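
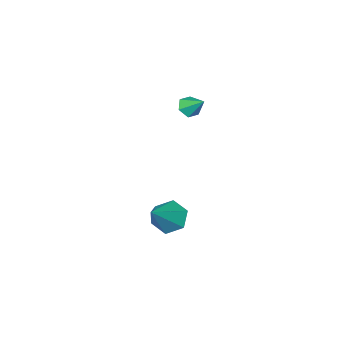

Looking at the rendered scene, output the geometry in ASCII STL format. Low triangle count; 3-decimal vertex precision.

solid 
facet normal 0.035 -0.767 -0.641
outer loop
vertex -1.641 -1.259 3.29
vertex -1.879 -0.912 2.862
vertex -1.283 -0.94 2.928
endloop
endfacet
facet normal 0.720 -0.021 0.694
outer loop
vertex -1.641 -1.259 3.29
vertex -1.283 -0.94 2.928
vertex -1.921 -0.008 3.618
endloop
endfacet
facet normal 0.035 -0.766 -0.642
outer loop
vertex -1.283 -0.94 2.928
vertex -1.879 -0.912 2.862
vertex -1.521 -0.593 2.501
endloop
endfacet
facet normal 0.825 0.565 -0.001
outer loop
vertex -1.283 -0.94 2.928
vertex -1.521 -0.593 2.501
vertex -1.921 -0.008 3.618
endloop
endfacet
facet normal 0.037 -0.767 -0.641
outer loop
vertex -1.521 -0.593 2.501
vertex -1.879 -0.912 2.862
vertex -2.117 -0.566 2.434
endloop
endfacet
facet normal 0.090 0.895 -0.437
outer loop
vertex -1.521 -0.593 2.501
vertex -2.117 -0.566 2.434
vertex -1.921 -0.008 3.618
endloop
endfacet
facet normal 0.037 -0.767 -0.641
outer loop
vertex -2.117 -0.566 2.434
vertex -1.879 -0.912 2.862
vertex -2.474 -0.885 2.795
endloop
endfacet
facet normal -0.749 0.638 -0.177
outer loop
vertex -2.117 -0.566 2.434
vertex -2.474 -0.885 2.795
vertex -1.921 -0.008 3.618
endloop
endfacet
facet normal 0.037 -0.767 -0.641
outer loop
vertex -2.474 -0.885 2.795
vertex -1.879 -0.912 2.862
vertex -2.236 -1.231 3.223
endloop
endfacet
facet normal -0.854 0.053 0.518
outer loop
vertex -2.474 -0.885 2.795
vertex -2.236 -1.231 3.223
vertex -1.921 -0.008 3.618
endloop
endfacet
facet normal 0.036 -0.766 -0.641
outer loop
vertex -2.236 -1.231 3.223
vertex -1.879 -0.912 2.862
vertex -1.641 -1.259 3.29
endloop
endfacet
facet normal -0.120 -0.277 0.953
outer loop
vertex -2.236 -1.231 3.223
vertex -1.641 -1.259 3.29
vertex -1.921 -0.008 3.618
endloop
endfacet
facet normal -0.733 -0.205 -0.649
outer loop
vertex 0.679 -0.615 -3.464
vertex 0.12 -0.038 -3.015
vertex 0.644 0.273 -3.705
endloop
endfacet
facet normal 0.901 -0.080 -0.426
outer loop
vertex 0.679 -0.615 -3.464
vertex 0.644 0.273 -3.705
vertex 1.6 0.378 -1.705
endloop
endfacet
facet normal -0.732 -0.206 -0.649
outer loop
vertex 0.644 0.273 -3.705
vertex 0.12 -0.038 -3.015
vertex 0.085 0.849 -3.257
endloop
endfacet
facet normal 0.554 0.775 -0.305
outer loop
vertex 0.644 0.273 -3.705
vertex 0.085 0.849 -3.257
vertex 1.6 0.378 -1.705
endloop
endfacet
facet normal -0.733 -0.206 -0.649
outer loop
vertex 0.085 0.849 -3.257
vertex 0.12 -0.038 -3.015
vertex -0.439 0.539 -2.567
endloop
endfacet
facet normal -0.078 0.930 0.359
outer loop
vertex 0.085 0.849 -3.257
vertex -0.439 0.539 -2.567
vertex 1.6 0.378 -1.705
endloop
endfacet
facet normal -0.732 -0.205 -0.649
outer loop
vertex -0.439 0.539 -2.567
vertex 0.12 -0.038 -3.015
vertex -0.404 -0.348 -2.326
endloop
endfacet
facet normal -0.363 0.231 0.903
outer loop
vertex -0.439 0.539 -2.567
vertex -0.404 -0.348 -2.326
vertex 1.6 0.378 -1.705
endloop
endfacet
facet normal -0.732 -0.205 -0.649
outer loop
vertex -0.404 -0.348 -2.326
vertex 0.12 -0.038 -3.015
vertex 0.155 -0.925 -2.774
endloop
endfacet
facet normal -0.017 -0.623 0.782
outer loop
vertex -0.404 -0.348 -2.326
vertex 0.155 -0.925 -2.774
vertex 1.6 0.378 -1.705
endloop
endfacet
facet normal -0.733 -0.205 -0.649
outer loop
vertex 0.155 -0.925 -2.774
vertex 0.12 -0.038 -3.015
vertex 0.679 -0.615 -3.464
endloop
endfacet
facet normal 0.616 -0.779 0.117
outer loop
vertex 0.155 -0.925 -2.774
vertex 0.679 -0.615 -3.464
vertex 1.6 0.378 -1.705
endloop
endfacet

endsolid


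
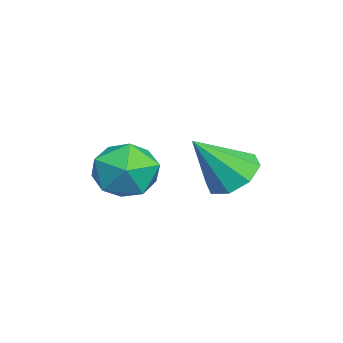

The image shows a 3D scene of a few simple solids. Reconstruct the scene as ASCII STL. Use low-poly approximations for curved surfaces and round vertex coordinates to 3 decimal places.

solid 
facet normal -0.851 0.483 -0.206
outer loop
vertex 1.478 -0.559 -0.558
vertex 0.868 -1.566 -0.398
vertex 1.06 -0.836 0.52
endloop
endfacet
facet normal -0.376 0.922 0.091
outer loop
vertex 1.478 -0.559 -0.558
vertex 1.06 -0.836 0.52
vertex 2.151 -0.38 0.405
endloop
endfacet
facet normal 0.209 0.925 -0.318
outer loop
vertex 1.478 -0.559 -0.558
vertex 2.151 -0.38 0.405
vertex 2.634 -0.829 -0.584
endloop
endfacet
facet normal 0.094 0.485 -0.869
outer loop
vertex 1.478 -0.559 -0.558
vertex 2.634 -0.829 -0.584
vertex 1.841 -1.562 -1.079
endloop
endfacet
facet normal -0.561 0.213 -0.800
outer loop
vertex 1.478 -0.559 -0.558
vertex 1.841 -1.562 -1.079
vertex 0.868 -1.566 -0.398
endloop
endfacet
facet normal -0.197 0.655 0.730
outer loop
vertex 2.151 -0.38 0.405
vertex 1.06 -0.836 0.52
vertex 1.959 -1.278 1.159
endloop
endfacet
facet normal -0.967 -0.057 0.248
outer loop
vertex 1.06 -0.836 0.52
vertex 0.868 -1.566 -0.398
vertex 1.166 -2.011 0.664
endloop
endfacet
facet normal -0.498 -0.493 -0.714
outer loop
vertex 0.868 -1.566 -0.398
vertex 1.841 -1.562 -1.079
vertex 1.649 -2.46 -0.325
endloop
endfacet
facet normal 0.562 -0.050 -0.826
outer loop
vertex 1.841 -1.562 -1.079
vertex 2.634 -0.829 -0.584
vertex 2.74 -2.004 -0.44
endloop
endfacet
facet normal 0.749 0.660 0.066
outer loop
vertex 2.634 -0.829 -0.584
vertex 2.151 -0.38 0.405
vertex 2.932 -1.274 0.478
endloop
endfacet
facet normal -0.094 -0.485 0.869
outer loop
vertex 2.322 -2.281 0.638
vertex 1.959 -1.278 1.159
vertex 1.166 -2.011 0.664
endloop
endfacet
facet normal -0.209 -0.925 0.318
outer loop
vertex 2.322 -2.281 0.638
vertex 1.166 -2.011 0.664
vertex 1.649 -2.46 -0.325
endloop
endfacet
facet normal 0.376 -0.922 -0.091
outer loop
vertex 2.322 -2.281 0.638
vertex 1.649 -2.46 -0.325
vertex 2.74 -2.004 -0.44
endloop
endfacet
facet normal 0.851 -0.483 0.206
outer loop
vertex 2.322 -2.281 0.638
vertex 2.74 -2.004 -0.44
vertex 2.932 -1.274 0.478
endloop
endfacet
facet normal 0.561 -0.213 0.800
outer loop
vertex 2.322 -2.281 0.638
vertex 2.932 -1.274 0.478
vertex 1.959 -1.278 1.159
endloop
endfacet
facet normal -0.562 0.050 0.826
outer loop
vertex 1.166 -2.011 0.664
vertex 1.959 -1.278 1.159
vertex 1.06 -0.836 0.52
endloop
endfacet
facet normal -0.749 -0.660 -0.066
outer loop
vertex 1.649 -2.46 -0.325
vertex 1.166 -2.011 0.664
vertex 0.868 -1.566 -0.398
endloop
endfacet
facet normal 0.197 -0.655 -0.730
outer loop
vertex 2.74 -2.004 -0.44
vertex 1.649 -2.46 -0.325
vertex 1.841 -1.562 -1.079
endloop
endfacet
facet normal 0.967 0.057 -0.248
outer loop
vertex 2.932 -1.274 0.478
vertex 2.74 -2.004 -0.44
vertex 2.634 -0.829 -0.584
endloop
endfacet
facet normal 0.498 0.493 0.714
outer loop
vertex 1.959 -1.278 1.159
vertex 2.932 -1.274 0.478
vertex 2.151 -0.38 0.405
endloop
endfacet
facet normal -0.297 0.569 -0.767
outer loop
vertex 1.558 2.216 -0.442
vertex 0.711 1.671 -0.518
vertex 0.983 2.5 -0.009
endloop
endfacet
facet normal 0.669 0.439 0.600
outer loop
vertex 1.558 2.216 -0.442
vertex 0.983 2.5 -0.009
vertex 1.329 0.489 1.078
endloop
endfacet
facet normal -0.298 0.569 -0.767
outer loop
vertex 0.983 2.5 -0.009
vertex 0.711 1.671 -0.518
vertex 0.249 2.298 0.126
endloop
endfacet
facet normal 0.029 0.479 0.877
outer loop
vertex 0.983 2.5 -0.009
vertex 0.249 2.298 0.126
vertex 1.329 0.489 1.078
endloop
endfacet
facet normal -0.298 0.568 -0.767
outer loop
vertex 0.249 2.298 0.126
vertex 0.711 1.671 -0.518
vertex -0.214 1.729 -0.116
endloop
endfacet
facet normal -0.556 0.102 0.825
outer loop
vertex 0.249 2.298 0.126
vertex -0.214 1.729 -0.116
vertex 1.329 0.489 1.078
endloop
endfacet
facet normal -0.297 0.569 -0.767
outer loop
vertex -0.214 1.729 -0.116
vertex 0.711 1.671 -0.518
vertex -0.136 1.126 -0.594
endloop
endfacet
facet normal -0.745 -0.471 0.473
outer loop
vertex -0.214 1.729 -0.116
vertex -0.136 1.126 -0.594
vertex 1.329 0.489 1.078
endloop
endfacet
facet normal -0.297 0.568 -0.768
outer loop
vertex -0.136 1.126 -0.594
vertex 0.711 1.671 -0.518
vertex 0.438 0.842 -1.026
endloop
endfacet
facet normal -0.426 -0.904 0.029
outer loop
vertex -0.136 1.126 -0.594
vertex 0.438 0.842 -1.026
vertex 1.329 0.489 1.078
endloop
endfacet
facet normal -0.297 0.568 -0.767
outer loop
vertex 0.438 0.842 -1.026
vertex 0.711 1.671 -0.518
vertex 1.172 1.044 -1.161
endloop
endfacet
facet normal 0.214 -0.945 -0.249
outer loop
vertex 0.438 0.842 -1.026
vertex 1.172 1.044 -1.161
vertex 1.329 0.489 1.078
endloop
endfacet
facet normal -0.297 0.568 -0.767
outer loop
vertex 1.172 1.044 -1.161
vertex 0.711 1.671 -0.518
vertex 1.636 1.613 -0.919
endloop
endfacet
facet normal 0.799 -0.568 -0.197
outer loop
vertex 1.172 1.044 -1.161
vertex 1.636 1.613 -0.919
vertex 1.329 0.489 1.078
endloop
endfacet
facet normal -0.297 0.568 -0.767
outer loop
vertex 1.636 1.613 -0.919
vertex 0.711 1.671 -0.518
vertex 1.558 2.216 -0.442
endloop
endfacet
facet normal 0.988 0.005 0.155
outer loop
vertex 1.636 1.613 -0.919
vertex 1.558 2.216 -0.442
vertex 1.329 0.489 1.078
endloop
endfacet

endsolid


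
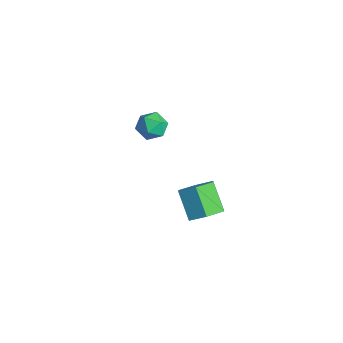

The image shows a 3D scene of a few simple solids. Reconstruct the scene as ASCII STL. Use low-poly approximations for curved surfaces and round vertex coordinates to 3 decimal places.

solid 
facet normal 0.718 -0.070 -0.692
outer loop
vertex 3.549 -2.419 -1.069
vertex 3.066 -2.939 -1.518
vertex 3.023 -2.11 -1.646
endloop
endfacet
facet normal 0.303 0.927 0.221
outer loop
vertex 3.549 -2.419 -1.069
vertex 3.023 -2.11 -1.646
vertex 2.537 -2.321 -0.093
endloop
endfacet
facet normal 0.303 0.927 0.221
outer loop
vertex 2.537 -2.321 -0.093
vertex 3.023 -2.11 -1.646
vertex 2.01 -2.012 -0.669
endloop
endfacet
facet normal -0.718 0.068 0.693
outer loop
vertex 2.537 -2.321 -0.093
vertex 2.01 -2.012 -0.669
vertex 2.054 -2.841 -0.542
endloop
endfacet
facet normal 0.718 -0.070 -0.693
outer loop
vertex 3.023 -2.11 -1.646
vertex 3.066 -2.939 -1.518
vertex 2.539 -2.63 -2.095
endloop
endfacet
facet normal -0.391 0.782 -0.484
outer loop
vertex 3.023 -2.11 -1.646
vertex 2.539 -2.63 -2.095
vertex 2.01 -2.012 -0.669
endloop
endfacet
facet normal -0.392 0.782 -0.484
outer loop
vertex 2.01 -2.012 -0.669
vertex 2.539 -2.63 -2.095
vertex 1.527 -2.532 -1.118
endloop
endfacet
facet normal -0.718 0.068 0.693
outer loop
vertex 2.01 -2.012 -0.669
vertex 1.527 -2.532 -1.118
vertex 2.054 -2.841 -0.542
endloop
endfacet
facet normal 0.718 -0.069 -0.693
outer loop
vertex 2.539 -2.63 -2.095
vertex 3.066 -2.939 -1.518
vertex 2.583 -3.459 -1.967
endloop
endfacet
facet normal -0.694 -0.146 -0.705
outer loop
vertex 2.539 -2.63 -2.095
vertex 2.583 -3.459 -1.967
vertex 1.527 -2.532 -1.118
endloop
endfacet
facet normal -0.694 -0.145 -0.705
outer loop
vertex 1.527 -2.532 -1.118
vertex 2.583 -3.459 -1.967
vertex 1.571 -3.361 -0.991
endloop
endfacet
facet normal -0.718 0.068 0.693
outer loop
vertex 1.527 -2.532 -1.118
vertex 1.571 -3.361 -0.991
vertex 2.054 -2.841 -0.542
endloop
endfacet
facet normal 0.718 -0.068 -0.693
outer loop
vertex 2.583 -3.459 -1.967
vertex 3.066 -2.939 -1.518
vertex 3.11 -3.768 -1.391
endloop
endfacet
facet normal -0.303 -0.927 -0.221
outer loop
vertex 2.583 -3.459 -1.967
vertex 3.11 -3.768 -1.391
vertex 1.571 -3.361 -0.991
endloop
endfacet
facet normal -0.303 -0.927 -0.221
outer loop
vertex 1.571 -3.361 -0.991
vertex 3.11 -3.768 -1.391
vertex 2.097 -3.67 -0.414
endloop
endfacet
facet normal -0.718 0.070 0.692
outer loop
vertex 1.571 -3.361 -0.991
vertex 2.097 -3.67 -0.414
vertex 2.054 -2.841 -0.542
endloop
endfacet
facet normal 0.718 -0.068 -0.693
outer loop
vertex 3.11 -3.768 -1.391
vertex 3.066 -2.939 -1.518
vertex 3.593 -3.248 -0.942
endloop
endfacet
facet normal 0.392 -0.782 0.485
outer loop
vertex 3.11 -3.768 -1.391
vertex 3.593 -3.248 -0.942
vertex 2.097 -3.67 -0.414
endloop
endfacet
facet normal 0.392 -0.782 0.484
outer loop
vertex 2.097 -3.67 -0.414
vertex 3.593 -3.248 -0.942
vertex 2.581 -3.15 0.035
endloop
endfacet
facet normal -0.718 0.070 0.693
outer loop
vertex 2.097 -3.67 -0.414
vertex 2.581 -3.15 0.035
vertex 2.054 -2.841 -0.542
endloop
endfacet
facet normal 0.718 -0.068 -0.693
outer loop
vertex 3.593 -3.248 -0.942
vertex 3.066 -2.939 -1.518
vertex 3.549 -2.419 -1.069
endloop
endfacet
facet normal 0.694 0.145 0.705
outer loop
vertex 3.593 -3.248 -0.942
vertex 3.549 -2.419 -1.069
vertex 2.581 -3.15 0.035
endloop
endfacet
facet normal 0.694 0.146 0.705
outer loop
vertex 2.581 -3.15 0.035
vertex 3.549 -2.419 -1.069
vertex 2.537 -2.321 -0.093
endloop
endfacet
facet normal -0.718 0.069 0.693
outer loop
vertex 2.581 -3.15 0.035
vertex 2.537 -2.321 -0.093
vertex 2.054 -2.841 -0.542
endloop
endfacet
facet normal -0.612 -0.035 0.790
outer loop
vertex -2.853 -1.851 -0.295
vertex -3.233 -2.423 -0.614
vertex -2.642 -2.565 -0.163
endloop
endfacet
facet normal 0.040 0.193 0.980
outer loop
vertex -2.853 -1.851 -0.295
vertex -2.642 -2.565 -0.163
vertex -2.119 -2.033 -0.289
endloop
endfacet
facet normal 0.188 0.778 0.600
outer loop
vertex -2.853 -1.851 -0.295
vertex -2.119 -2.033 -0.289
vertex -2.387 -1.561 -0.817
endloop
endfacet
facet normal -0.370 0.912 0.176
outer loop
vertex -2.853 -1.851 -0.295
vertex -2.387 -1.561 -0.817
vertex -3.076 -1.802 -1.017
endloop
endfacet
facet normal -0.864 0.409 0.294
outer loop
vertex -2.853 -1.851 -0.295
vertex -3.076 -1.802 -1.017
vertex -3.233 -2.423 -0.614
endloop
endfacet
facet normal 0.510 -0.312 0.802
outer loop
vertex -2.119 -2.033 -0.289
vertex -2.642 -2.565 -0.163
vertex -2.044 -2.718 -0.603
endloop
endfacet
facet normal -0.541 -0.680 0.495
outer loop
vertex -2.642 -2.565 -0.163
vertex -3.233 -2.423 -0.614
vertex -2.733 -2.959 -0.803
endloop
endfacet
facet normal -0.950 0.038 -0.311
outer loop
vertex -3.233 -2.423 -0.614
vertex -3.076 -1.802 -1.017
vertex -3.001 -2.487 -1.331
endloop
endfacet
facet normal -0.152 0.851 -0.502
outer loop
vertex -3.076 -1.802 -1.017
vertex -2.387 -1.561 -0.817
vertex -2.478 -1.955 -1.457
endloop
endfacet
facet normal 0.750 0.634 0.186
outer loop
vertex -2.387 -1.561 -0.817
vertex -2.119 -2.033 -0.289
vertex -1.887 -2.097 -1.006
endloop
endfacet
facet normal 0.370 -0.912 -0.176
outer loop
vertex -2.267 -2.669 -1.325
vertex -2.044 -2.718 -0.603
vertex -2.733 -2.959 -0.803
endloop
endfacet
facet normal -0.188 -0.778 -0.600
outer loop
vertex -2.267 -2.669 -1.325
vertex -2.733 -2.959 -0.803
vertex -3.001 -2.487 -1.331
endloop
endfacet
facet normal -0.040 -0.193 -0.980
outer loop
vertex -2.267 -2.669 -1.325
vertex -3.001 -2.487 -1.331
vertex -2.478 -1.955 -1.457
endloop
endfacet
facet normal 0.612 0.035 -0.790
outer loop
vertex -2.267 -2.669 -1.325
vertex -2.478 -1.955 -1.457
vertex -1.887 -2.097 -1.006
endloop
endfacet
facet normal 0.864 -0.409 -0.294
outer loop
vertex -2.267 -2.669 -1.325
vertex -1.887 -2.097 -1.006
vertex -2.044 -2.718 -0.603
endloop
endfacet
facet normal 0.152 -0.851 0.502
outer loop
vertex -2.733 -2.959 -0.803
vertex -2.044 -2.718 -0.603
vertex -2.642 -2.565 -0.163
endloop
endfacet
facet normal -0.750 -0.634 -0.186
outer loop
vertex -3.001 -2.487 -1.331
vertex -2.733 -2.959 -0.803
vertex -3.233 -2.423 -0.614
endloop
endfacet
facet normal -0.510 0.312 -0.802
outer loop
vertex -2.478 -1.955 -1.457
vertex -3.001 -2.487 -1.331
vertex -3.076 -1.802 -1.017
endloop
endfacet
facet normal 0.541 0.680 -0.495
outer loop
vertex -1.887 -2.097 -1.006
vertex -2.478 -1.955 -1.457
vertex -2.387 -1.561 -0.817
endloop
endfacet
facet normal 0.950 -0.038 0.311
outer loop
vertex -2.044 -2.718 -0.603
vertex -1.887 -2.097 -1.006
vertex -2.119 -2.033 -0.289
endloop
endfacet

endsolid


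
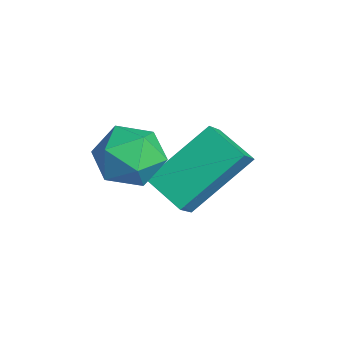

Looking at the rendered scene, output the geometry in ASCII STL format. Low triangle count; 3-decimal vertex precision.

solid 
facet normal 0.039 -0.260 0.965
outer loop
vertex -1.86 2.111 4.19
vertex -2.619 1.687 4.106
vertex -1.867 1.268 3.963
endloop
endfacet
facet normal 0.694 -0.193 0.694
outer loop
vertex -1.86 2.111 4.19
vertex -1.867 1.268 3.963
vertex -1.319 1.822 3.569
endloop
endfacet
facet normal 0.761 0.474 0.443
outer loop
vertex -1.86 2.111 4.19
vertex -1.319 1.822 3.569
vertex -1.733 2.583 3.467
endloop
endfacet
facet normal 0.147 0.816 0.559
outer loop
vertex -1.86 2.111 4.19
vertex -1.733 2.583 3.467
vertex -2.536 2.5 3.799
endloop
endfacet
facet normal -0.301 0.364 0.882
outer loop
vertex -1.86 2.111 4.19
vertex -2.536 2.5 3.799
vertex -2.619 1.687 4.106
endloop
endfacet
facet normal 0.753 -0.643 0.143
outer loop
vertex -1.319 1.822 3.569
vertex -1.867 1.268 3.963
vertex -1.744 1.22 3.101
endloop
endfacet
facet normal -0.309 -0.752 0.582
outer loop
vertex -1.867 1.268 3.963
vertex -2.619 1.687 4.106
vertex -2.547 1.137 3.433
endloop
endfacet
facet normal -0.857 0.257 0.448
outer loop
vertex -2.619 1.687 4.106
vertex -2.536 2.5 3.799
vertex -2.961 1.898 3.331
endloop
endfacet
facet normal -0.133 0.988 -0.074
outer loop
vertex -2.536 2.5 3.799
vertex -1.733 2.583 3.467
vertex -2.413 2.452 2.937
endloop
endfacet
facet normal 0.862 0.434 -0.262
outer loop
vertex -1.733 2.583 3.467
vertex -1.319 1.822 3.569
vertex -1.661 2.033 2.794
endloop
endfacet
facet normal -0.147 -0.816 -0.559
outer loop
vertex -2.42 1.609 2.71
vertex -1.744 1.22 3.101
vertex -2.547 1.137 3.433
endloop
endfacet
facet normal -0.761 -0.474 -0.443
outer loop
vertex -2.42 1.609 2.71
vertex -2.547 1.137 3.433
vertex -2.961 1.898 3.331
endloop
endfacet
facet normal -0.694 0.193 -0.694
outer loop
vertex -2.42 1.609 2.71
vertex -2.961 1.898 3.331
vertex -2.413 2.452 2.937
endloop
endfacet
facet normal -0.039 0.260 -0.965
outer loop
vertex -2.42 1.609 2.71
vertex -2.413 2.452 2.937
vertex -1.661 2.033 2.794
endloop
endfacet
facet normal 0.301 -0.364 -0.882
outer loop
vertex -2.42 1.609 2.71
vertex -1.661 2.033 2.794
vertex -1.744 1.22 3.101
endloop
endfacet
facet normal 0.133 -0.988 0.074
outer loop
vertex -2.547 1.137 3.433
vertex -1.744 1.22 3.101
vertex -1.867 1.268 3.963
endloop
endfacet
facet normal -0.862 -0.434 0.262
outer loop
vertex -2.961 1.898 3.331
vertex -2.547 1.137 3.433
vertex -2.619 1.687 4.106
endloop
endfacet
facet normal -0.753 0.643 -0.143
outer loop
vertex -2.413 2.452 2.937
vertex -2.961 1.898 3.331
vertex -2.536 2.5 3.799
endloop
endfacet
facet normal 0.309 0.752 -0.582
outer loop
vertex -1.661 2.033 2.794
vertex -2.413 2.452 2.937
vertex -1.733 2.583 3.467
endloop
endfacet
facet normal 0.857 -0.257 -0.448
outer loop
vertex -1.744 1.22 3.101
vertex -1.661 2.033 2.794
vertex -1.319 1.822 3.569
endloop
endfacet
facet normal -0.811 -0.451 0.373
outer loop
vertex -2.605 2.335 2.232
vertex -2.847 3.828 3.51
vertex -3.069 2.722 1.692
endloop
endfacet
facet normal 0.122 -0.754 -0.645
outer loop
vertex -2.153 3.232 1.27
vertex -2.605 2.335 2.232
vertex -3.069 2.722 1.692
endloop
endfacet
facet normal -0.810 -0.451 0.374
outer loop
vertex -3.069 2.722 1.692
vertex -2.847 3.828 3.51
vertex -3.311 4.215 2.971
endloop
endfacet
facet normal -0.573 0.478 -0.666
outer loop
vertex -3.311 4.215 2.971
vertex -2.153 3.232 1.27
vertex -3.069 2.722 1.692
endloop
endfacet
facet normal 0.573 -0.477 0.666
outer loop
vertex -2.605 2.335 2.232
vertex -1.931 4.338 3.088
vertex -2.847 3.828 3.51
endloop
endfacet
facet normal 0.121 -0.754 -0.646
outer loop
vertex -1.689 2.845 1.809
vertex -2.605 2.335 2.232
vertex -2.153 3.232 1.27
endloop
endfacet
facet normal 0.573 -0.477 0.666
outer loop
vertex -1.689 2.845 1.809
vertex -1.931 4.338 3.088
vertex -2.605 2.335 2.232
endloop
endfacet
facet normal -0.122 0.754 0.646
outer loop
vertex -2.847 3.828 3.51
vertex -1.931 4.338 3.088
vertex -3.311 4.215 2.971
endloop
endfacet
facet normal -0.573 0.477 -0.666
outer loop
vertex -2.395 4.725 2.548
vertex -2.153 3.232 1.27
vertex -3.311 4.215 2.971
endloop
endfacet
facet normal -0.122 0.754 0.645
outer loop
vertex -3.311 4.215 2.971
vertex -1.931 4.338 3.088
vertex -2.395 4.725 2.548
endloop
endfacet
facet normal 0.810 0.451 -0.374
outer loop
vertex -2.395 4.725 2.548
vertex -1.689 2.845 1.809
vertex -2.153 3.232 1.27
endloop
endfacet
facet normal 0.811 0.451 -0.373
outer loop
vertex -1.931 4.338 3.088
vertex -1.689 2.845 1.809
vertex -2.395 4.725 2.548
endloop
endfacet

endsolid


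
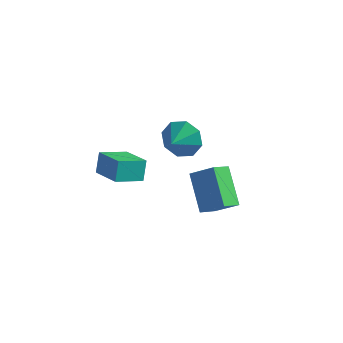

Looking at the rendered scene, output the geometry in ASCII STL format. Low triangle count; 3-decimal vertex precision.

solid 
facet normal -0.834 0.427 -0.349
outer loop
vertex -4.139 -3.062 -2.912
vertex -3.326 -1.902 -3.435
vertex -4.0 -3.615 -3.923
endloop
endfacet
facet normal -0.539 -0.768 0.346
outer loop
vertex -2.474 -4.398 -3.285
vertex -4.139 -3.062 -2.912
vertex -4.0 -3.615 -3.923
endloop
endfacet
facet normal -0.834 0.428 -0.349
outer loop
vertex -4.0 -3.615 -3.923
vertex -3.326 -1.902 -3.435
vertex -3.187 -2.455 -4.445
endloop
endfacet
facet normal 0.120 -0.476 -0.871
outer loop
vertex -3.187 -2.455 -4.445
vertex -2.474 -4.398 -3.285
vertex -4.0 -3.615 -3.923
endloop
endfacet
facet normal -0.120 0.477 0.871
outer loop
vertex -4.139 -3.062 -2.912
vertex -1.8 -2.685 -2.797
vertex -3.326 -1.902 -3.435
endloop
endfacet
facet normal -0.539 -0.768 0.346
outer loop
vertex -2.613 -3.845 -2.275
vertex -4.139 -3.062 -2.912
vertex -2.474 -4.398 -3.285
endloop
endfacet
facet normal -0.120 0.476 0.871
outer loop
vertex -2.613 -3.845 -2.275
vertex -1.8 -2.685 -2.797
vertex -4.139 -3.062 -2.912
endloop
endfacet
facet normal 0.539 0.768 -0.346
outer loop
vertex -3.326 -1.902 -3.435
vertex -1.8 -2.685 -2.797
vertex -3.187 -2.455 -4.445
endloop
endfacet
facet normal 0.119 -0.476 -0.871
outer loop
vertex -1.661 -3.238 -3.808
vertex -2.474 -4.398 -3.285
vertex -3.187 -2.455 -4.445
endloop
endfacet
facet normal 0.539 0.768 -0.346
outer loop
vertex -3.187 -2.455 -4.445
vertex -1.8 -2.685 -2.797
vertex -1.661 -3.238 -3.808
endloop
endfacet
facet normal 0.834 -0.427 0.349
outer loop
vertex -1.661 -3.238 -3.808
vertex -2.613 -3.845 -2.275
vertex -2.474 -4.398 -3.285
endloop
endfacet
facet normal 0.834 -0.428 0.349
outer loop
vertex -1.8 -2.685 -2.797
vertex -2.613 -3.845 -2.275
vertex -1.661 -3.238 -3.808
endloop
endfacet
facet normal -0.795 -0.117 -0.596
outer loop
vertex 1.019 -3.675 -1.687
vertex 1.303 -2.748 -2.247
vertex 2.188 -4.838 -3.018
endloop
endfacet
facet normal -0.253 -0.828 0.501
outer loop
vertex 3.317 -4.672 -2.173
vertex 1.019 -3.675 -1.687
vertex 2.188 -4.838 -3.018
endloop
endfacet
facet normal -0.795 -0.117 -0.595
outer loop
vertex 2.188 -4.838 -3.018
vertex 1.303 -2.748 -2.247
vertex 2.472 -3.911 -3.579
endloop
endfacet
facet normal 0.551 -0.549 -0.628
outer loop
vertex 2.472 -3.911 -3.579
vertex 3.317 -4.672 -2.173
vertex 2.188 -4.838 -3.018
endloop
endfacet
facet normal -0.551 0.549 0.629
outer loop
vertex 1.019 -3.675 -1.687
vertex 2.432 -2.582 -1.402
vertex 1.303 -2.748 -2.247
endloop
endfacet
facet normal -0.253 -0.828 0.500
outer loop
vertex 2.148 -3.509 -0.841
vertex 1.019 -3.675 -1.687
vertex 3.317 -4.672 -2.173
endloop
endfacet
facet normal -0.551 0.549 0.628
outer loop
vertex 2.148 -3.509 -0.841
vertex 2.432 -2.582 -1.402
vertex 1.019 -3.675 -1.687
endloop
endfacet
facet normal 0.253 0.828 -0.501
outer loop
vertex 1.303 -2.748 -2.247
vertex 2.432 -2.582 -1.402
vertex 2.472 -3.911 -3.579
endloop
endfacet
facet normal 0.552 -0.549 -0.628
outer loop
vertex 3.601 -3.745 -2.733
vertex 3.317 -4.672 -2.173
vertex 2.472 -3.911 -3.579
endloop
endfacet
facet normal 0.253 0.828 -0.501
outer loop
vertex 2.472 -3.911 -3.579
vertex 2.432 -2.582 -1.402
vertex 3.601 -3.745 -2.733
endloop
endfacet
facet normal 0.795 0.116 0.596
outer loop
vertex 3.601 -3.745 -2.733
vertex 2.148 -3.509 -0.841
vertex 3.317 -4.672 -2.173
endloop
endfacet
facet normal 0.795 0.117 0.596
outer loop
vertex 2.432 -2.582 -1.402
vertex 2.148 -3.509 -0.841
vertex 3.601 -3.745 -2.733
endloop
endfacet
facet normal -0.021 0.920 -0.392
outer loop
vertex -0.19 -0.485 -1.606
vertex -0.962 -0.796 -2.294
vertex -0.949 -0.372 -1.301
endloop
endfacet
facet normal 0.310 -0.328 0.892
outer loop
vertex -0.19 -0.485 -1.606
vertex -0.949 -0.372 -1.301
vertex -0.938 -1.844 -1.846
endloop
endfacet
facet normal -0.021 0.920 -0.392
outer loop
vertex -0.949 -0.372 -1.301
vertex -0.962 -0.796 -2.294
vertex -1.716 -0.507 -1.577
endloop
endfacet
facet normal -0.266 -0.336 0.903
outer loop
vertex -0.949 -0.372 -1.301
vertex -1.716 -0.507 -1.577
vertex -0.938 -1.844 -1.846
endloop
endfacet
facet normal -0.021 0.919 -0.393
outer loop
vertex -1.716 -0.507 -1.577
vertex -0.962 -0.796 -2.294
vertex -2.042 -0.812 -2.273
endloop
endfacet
facet normal -0.677 -0.502 0.537
outer loop
vertex -1.716 -0.507 -1.577
vertex -2.042 -0.812 -2.273
vertex -0.938 -1.844 -1.846
endloop
endfacet
facet normal -0.021 0.920 -0.392
outer loop
vertex -2.042 -0.812 -2.273
vertex -0.962 -0.796 -2.294
vertex -1.735 -1.107 -2.981
endloop
endfacet
facet normal -0.684 -0.729 0.007
outer loop
vertex -2.042 -0.812 -2.273
vertex -1.735 -1.107 -2.981
vertex -0.938 -1.844 -1.846
endloop
endfacet
facet normal -0.021 0.920 -0.392
outer loop
vertex -1.735 -1.107 -2.981
vertex -0.962 -0.796 -2.294
vertex -0.975 -1.22 -3.287
endloop
endfacet
facet normal -0.282 -0.883 -0.375
outer loop
vertex -1.735 -1.107 -2.981
vertex -0.975 -1.22 -3.287
vertex -0.938 -1.844 -1.846
endloop
endfacet
facet normal -0.022 0.920 -0.392
outer loop
vertex -0.975 -1.22 -3.287
vertex -0.962 -0.796 -2.294
vertex -0.208 -1.084 -3.011
endloop
endfacet
facet normal 0.294 -0.874 -0.386
outer loop
vertex -0.975 -1.22 -3.287
vertex -0.208 -1.084 -3.011
vertex -0.938 -1.844 -1.846
endloop
endfacet
facet normal -0.021 0.920 -0.392
outer loop
vertex -0.208 -1.084 -3.011
vertex -0.962 -0.796 -2.294
vertex 0.118 -0.78 -2.315
endloop
endfacet
facet normal 0.705 -0.709 -0.021
outer loop
vertex -0.208 -1.084 -3.011
vertex 0.118 -0.78 -2.315
vertex -0.938 -1.844 -1.846
endloop
endfacet
facet normal -0.021 0.920 -0.392
outer loop
vertex 0.118 -0.78 -2.315
vertex -0.962 -0.796 -2.294
vertex -0.19 -0.485 -1.606
endloop
endfacet
facet normal 0.712 -0.482 0.510
outer loop
vertex 0.118 -0.78 -2.315
vertex -0.19 -0.485 -1.606
vertex -0.938 -1.844 -1.846
endloop
endfacet

endsolid


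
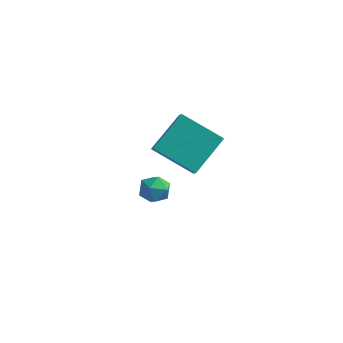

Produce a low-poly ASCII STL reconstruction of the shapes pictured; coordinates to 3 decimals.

solid 
facet normal -0.393 0.615 -0.684
outer loop
vertex -0.791 1.975 3.226
vertex -0.266 3.528 4.32
vertex 0.996 2.049 2.265
endloop
endfacet
facet normal -0.266 -0.788 -0.556
outer loop
vertex 1.326 1.532 2.84
vertex -0.791 1.975 3.226
vertex 0.996 2.049 2.265
endloop
endfacet
facet normal -0.393 0.615 -0.684
outer loop
vertex 0.996 2.049 2.265
vertex -0.266 3.528 4.32
vertex 1.521 3.601 3.359
endloop
endfacet
facet normal 0.880 0.036 -0.473
outer loop
vertex 1.521 3.601 3.359
vertex 1.326 1.532 2.84
vertex 0.996 2.049 2.265
endloop
endfacet
facet normal -0.880 -0.036 0.473
outer loop
vertex -0.791 1.975 3.226
vertex 0.064 3.011 4.895
vertex -0.266 3.528 4.32
endloop
endfacet
facet normal -0.266 -0.788 -0.555
outer loop
vertex -0.461 1.459 3.801
vertex -0.791 1.975 3.226
vertex 1.326 1.532 2.84
endloop
endfacet
facet normal -0.880 -0.036 0.473
outer loop
vertex -0.461 1.459 3.801
vertex 0.064 3.011 4.895
vertex -0.791 1.975 3.226
endloop
endfacet
facet normal 0.266 0.788 0.555
outer loop
vertex -0.266 3.528 4.32
vertex 0.064 3.011 4.895
vertex 1.521 3.601 3.359
endloop
endfacet
facet normal 0.880 0.036 -0.473
outer loop
vertex 1.851 3.085 3.934
vertex 1.326 1.532 2.84
vertex 1.521 3.601 3.359
endloop
endfacet
facet normal 0.266 0.788 0.555
outer loop
vertex 1.521 3.601 3.359
vertex 0.064 3.011 4.895
vertex 1.851 3.085 3.934
endloop
endfacet
facet normal 0.393 -0.615 0.684
outer loop
vertex 1.851 3.085 3.934
vertex -0.461 1.459 3.801
vertex 1.326 1.532 2.84
endloop
endfacet
facet normal 0.393 -0.615 0.684
outer loop
vertex 0.064 3.011 4.895
vertex -0.461 1.459 3.801
vertex 1.851 3.085 3.934
endloop
endfacet
facet normal 0.065 0.988 -0.143
outer loop
vertex -1.513 4.306 -1.672
vertex -1.814 4.425 -0.987
vertex -1.063 4.364 -1.066
endloop
endfacet
facet normal 0.582 0.646 -0.494
outer loop
vertex -1.513 4.306 -1.672
vertex -1.063 4.364 -1.066
vertex -0.924 3.837 -1.591
endloop
endfacet
facet normal 0.276 0.183 -0.944
outer loop
vertex -1.513 4.306 -1.672
vertex -0.924 3.837 -1.591
vertex -1.589 3.571 -1.837
endloop
endfacet
facet normal -0.431 0.240 -0.870
outer loop
vertex -1.513 4.306 -1.672
vertex -1.589 3.571 -1.837
vertex -2.139 3.935 -1.464
endloop
endfacet
facet normal -0.562 0.738 -0.375
outer loop
vertex -1.513 4.306 -1.672
vertex -2.139 3.935 -1.464
vertex -1.814 4.425 -0.987
endloop
endfacet
facet normal 0.962 0.272 -0.019
outer loop
vertex -0.924 3.837 -1.591
vertex -1.063 4.364 -1.066
vertex -0.861 3.665 -0.856
endloop
endfacet
facet normal 0.125 0.826 0.549
outer loop
vertex -1.063 4.364 -1.066
vertex -1.814 4.425 -0.987
vertex -1.411 4.029 -0.483
endloop
endfacet
facet normal -0.890 0.420 0.175
outer loop
vertex -1.814 4.425 -0.987
vertex -2.139 3.935 -1.464
vertex -2.076 3.763 -0.729
endloop
endfacet
facet normal -0.679 -0.384 -0.626
outer loop
vertex -2.139 3.935 -1.464
vertex -1.589 3.571 -1.837
vertex -1.937 3.236 -1.254
endloop
endfacet
facet normal 0.466 -0.475 -0.746
outer loop
vertex -1.589 3.571 -1.837
vertex -0.924 3.837 -1.591
vertex -1.186 3.175 -1.333
endloop
endfacet
facet normal 0.431 -0.240 0.870
outer loop
vertex -1.487 3.294 -0.648
vertex -0.861 3.665 -0.856
vertex -1.411 4.029 -0.483
endloop
endfacet
facet normal -0.276 -0.183 0.944
outer loop
vertex -1.487 3.294 -0.648
vertex -1.411 4.029 -0.483
vertex -2.076 3.763 -0.729
endloop
endfacet
facet normal -0.582 -0.646 0.494
outer loop
vertex -1.487 3.294 -0.648
vertex -2.076 3.763 -0.729
vertex -1.937 3.236 -1.254
endloop
endfacet
facet normal -0.065 -0.988 0.143
outer loop
vertex -1.487 3.294 -0.648
vertex -1.937 3.236 -1.254
vertex -1.186 3.175 -1.333
endloop
endfacet
facet normal 0.562 -0.738 0.375
outer loop
vertex -1.487 3.294 -0.648
vertex -1.186 3.175 -1.333
vertex -0.861 3.665 -0.856
endloop
endfacet
facet normal 0.679 0.384 0.626
outer loop
vertex -1.411 4.029 -0.483
vertex -0.861 3.665 -0.856
vertex -1.063 4.364 -1.066
endloop
endfacet
facet normal -0.466 0.475 0.746
outer loop
vertex -2.076 3.763 -0.729
vertex -1.411 4.029 -0.483
vertex -1.814 4.425 -0.987
endloop
endfacet
facet normal -0.962 -0.272 0.019
outer loop
vertex -1.937 3.236 -1.254
vertex -2.076 3.763 -0.729
vertex -2.139 3.935 -1.464
endloop
endfacet
facet normal -0.125 -0.826 -0.549
outer loop
vertex -1.186 3.175 -1.333
vertex -1.937 3.236 -1.254
vertex -1.589 3.571 -1.837
endloop
endfacet
facet normal 0.890 -0.420 -0.175
outer loop
vertex -0.861 3.665 -0.856
vertex -1.186 3.175 -1.333
vertex -0.924 3.837 -1.591
endloop
endfacet

endsolid


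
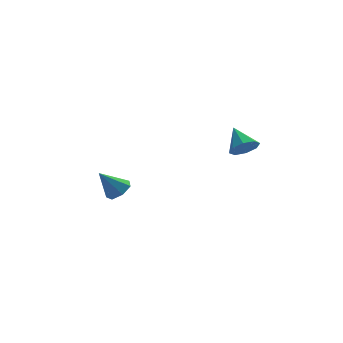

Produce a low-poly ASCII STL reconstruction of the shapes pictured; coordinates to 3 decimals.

solid 
facet normal 0.581 -0.169 -0.796
outer loop
vertex -0.653 0.853 -1.744
vertex -1.025 1.221 -2.094
vertex -0.518 1.383 -1.758
endloop
endfacet
facet normal 0.477 -0.098 0.874
outer loop
vertex -0.653 0.853 -1.744
vertex -0.518 1.383 -1.758
vertex -1.775 1.439 -1.066
endloop
endfacet
facet normal 0.581 -0.167 -0.796
outer loop
vertex -0.518 1.383 -1.758
vertex -1.025 1.221 -2.094
vertex -0.765 1.791 -2.024
endloop
endfacet
facet normal 0.386 0.656 0.648
outer loop
vertex -0.518 1.383 -1.758
vertex -0.765 1.791 -2.024
vertex -1.775 1.439 -1.066
endloop
endfacet
facet normal 0.582 -0.168 -0.795
outer loop
vertex -0.765 1.791 -2.024
vertex -1.025 1.221 -2.094
vertex -1.208 1.77 -2.344
endloop
endfacet
facet normal -0.172 0.969 0.175
outer loop
vertex -0.765 1.791 -2.024
vertex -1.208 1.77 -2.344
vertex -1.775 1.439 -1.066
endloop
endfacet
facet normal 0.579 -0.170 -0.797
outer loop
vertex -1.208 1.77 -2.344
vertex -1.025 1.221 -2.094
vertex -1.514 1.336 -2.474
endloop
endfacet
facet normal -0.775 0.603 -0.188
outer loop
vertex -1.208 1.77 -2.344
vertex -1.514 1.336 -2.474
vertex -1.775 1.439 -1.066
endloop
endfacet
facet normal 0.580 -0.168 -0.797
outer loop
vertex -1.514 1.336 -2.474
vertex -1.025 1.221 -2.094
vertex -1.452 0.815 -2.319
endloop
endfacet
facet normal -0.972 -0.166 -0.168
outer loop
vertex -1.514 1.336 -2.474
vertex -1.452 0.815 -2.319
vertex -1.775 1.439 -1.066
endloop
endfacet
facet normal 0.581 -0.170 -0.796
outer loop
vertex -1.452 0.815 -2.319
vertex -1.025 1.221 -2.094
vertex -1.068 0.601 -1.993
endloop
endfacet
facet normal -0.611 -0.760 0.221
outer loop
vertex -1.452 0.815 -2.319
vertex -1.068 0.601 -1.993
vertex -1.775 1.439 -1.066
endloop
endfacet
facet normal 0.581 -0.170 -0.796
outer loop
vertex -1.068 0.601 -1.993
vertex -1.025 1.221 -2.094
vertex -0.653 0.853 -1.744
endloop
endfacet
facet normal 0.032 -0.729 0.684
outer loop
vertex -1.068 0.601 -1.993
vertex -0.653 0.853 -1.744
vertex -1.775 1.439 -1.066
endloop
endfacet
facet normal 0.055 -0.834 -0.549
outer loop
vertex 2.233 -4.031 2.24
vertex 2.021 -4.361 2.72
vertex 1.76 -4.064 2.243
endloop
endfacet
facet normal -0.064 0.865 -0.497
outer loop
vertex 2.233 -4.031 2.24
vertex 1.76 -4.064 2.243
vertex 1.959 -3.419 3.34
endloop
endfacet
facet normal 0.055 -0.834 -0.549
outer loop
vertex 1.76 -4.064 2.243
vertex 2.021 -4.361 2.72
vertex 1.439 -4.271 2.525
endloop
endfacet
facet normal -0.680 0.679 -0.276
outer loop
vertex 1.76 -4.064 2.243
vertex 1.439 -4.271 2.525
vertex 1.959 -3.419 3.34
endloop
endfacet
facet normal 0.055 -0.834 -0.549
outer loop
vertex 1.439 -4.271 2.525
vertex 2.021 -4.361 2.72
vertex 1.46 -4.531 2.922
endloop
endfacet
facet normal -0.914 0.315 0.254
outer loop
vertex 1.439 -4.271 2.525
vertex 1.46 -4.531 2.922
vertex 1.959 -3.419 3.34
endloop
endfacet
facet normal 0.055 -0.834 -0.549
outer loop
vertex 1.46 -4.531 2.922
vertex 2.021 -4.361 2.72
vertex 1.809 -4.691 3.2
endloop
endfacet
facet normal -0.626 -0.012 0.779
outer loop
vertex 1.46 -4.531 2.922
vertex 1.809 -4.691 3.2
vertex 1.959 -3.419 3.34
endloop
endfacet
facet normal 0.055 -0.834 -0.549
outer loop
vertex 1.809 -4.691 3.2
vertex 2.021 -4.361 2.72
vertex 2.283 -4.658 3.197
endloop
endfacet
facet normal 0.014 -0.111 0.994
outer loop
vertex 1.809 -4.691 3.2
vertex 2.283 -4.658 3.197
vertex 1.959 -3.419 3.34
endloop
endfacet
facet normal 0.055 -0.834 -0.549
outer loop
vertex 2.283 -4.658 3.197
vertex 2.021 -4.361 2.72
vertex 2.603 -4.451 2.915
endloop
endfacet
facet normal 0.631 0.076 0.772
outer loop
vertex 2.283 -4.658 3.197
vertex 2.603 -4.451 2.915
vertex 1.959 -3.419 3.34
endloop
endfacet
facet normal 0.055 -0.834 -0.549
outer loop
vertex 2.603 -4.451 2.915
vertex 2.021 -4.361 2.72
vertex 2.582 -4.191 2.518
endloop
endfacet
facet normal 0.865 0.440 0.242
outer loop
vertex 2.603 -4.451 2.915
vertex 2.582 -4.191 2.518
vertex 1.959 -3.419 3.34
endloop
endfacet
facet normal 0.055 -0.834 -0.549
outer loop
vertex 2.582 -4.191 2.518
vertex 2.021 -4.361 2.72
vertex 2.233 -4.031 2.24
endloop
endfacet
facet normal 0.577 0.766 -0.283
outer loop
vertex 2.582 -4.191 2.518
vertex 2.233 -4.031 2.24
vertex 1.959 -3.419 3.34
endloop
endfacet

endsolid


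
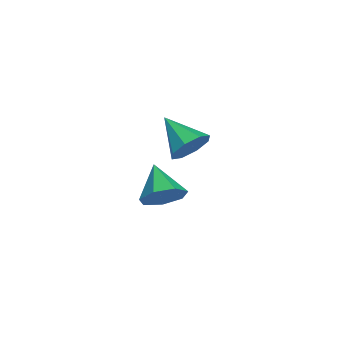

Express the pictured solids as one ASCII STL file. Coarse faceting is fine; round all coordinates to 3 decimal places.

solid 
facet normal 0.661 0.583 -0.472
outer loop
vertex -1.186 -0.849 -0.953
vertex -1.754 -0.658 -1.512
vertex -1.519 -0.342 -0.793
endloop
endfacet
facet normal 0.200 -0.173 0.964
outer loop
vertex -1.186 -0.849 -0.953
vertex -1.519 -0.342 -0.793
vertex -2.826 -1.602 -0.748
endloop
endfacet
facet normal 0.661 0.583 -0.472
outer loop
vertex -1.519 -0.342 -0.793
vertex -1.754 -0.658 -1.512
vertex -1.99 -0.02 -1.054
endloop
endfacet
facet normal -0.280 0.323 0.904
outer loop
vertex -1.519 -0.342 -0.793
vertex -1.99 -0.02 -1.054
vertex -2.826 -1.602 -0.748
endloop
endfacet
facet normal 0.661 0.583 -0.472
outer loop
vertex -1.99 -0.02 -1.054
vertex -1.754 -0.658 -1.512
vertex -2.323 -0.071 -1.584
endloop
endfacet
facet normal -0.761 0.485 0.431
outer loop
vertex -1.99 -0.02 -1.054
vertex -2.323 -0.071 -1.584
vertex -2.826 -1.602 -0.748
endloop
endfacet
facet normal 0.662 0.584 -0.471
outer loop
vertex -2.323 -0.071 -1.584
vertex -1.754 -0.658 -1.512
vertex -2.322 -0.466 -2.072
endloop
endfacet
facet normal -0.960 0.218 -0.178
outer loop
vertex -2.323 -0.071 -1.584
vertex -2.322 -0.466 -2.072
vertex -2.826 -1.602 -0.748
endloop
endfacet
facet normal 0.662 0.582 -0.472
outer loop
vertex -2.322 -0.466 -2.072
vertex -1.754 -0.658 -1.512
vertex -1.989 -0.974 -2.232
endloop
endfacet
facet normal -0.760 -0.321 -0.565
outer loop
vertex -2.322 -0.466 -2.072
vertex -1.989 -0.974 -2.232
vertex -2.826 -1.602 -0.748
endloop
endfacet
facet normal 0.661 0.583 -0.472
outer loop
vertex -1.989 -0.974 -2.232
vertex -1.754 -0.658 -1.512
vertex -1.518 -1.296 -1.97
endloop
endfacet
facet normal -0.279 -0.818 -0.503
outer loop
vertex -1.989 -0.974 -2.232
vertex -1.518 -1.296 -1.97
vertex -2.826 -1.602 -0.748
endloop
endfacet
facet normal 0.661 0.583 -0.472
outer loop
vertex -1.518 -1.296 -1.97
vertex -1.754 -0.658 -1.512
vertex -1.186 -1.244 -1.44
endloop
endfacet
facet normal 0.201 -0.979 -0.030
outer loop
vertex -1.518 -1.296 -1.97
vertex -1.186 -1.244 -1.44
vertex -2.826 -1.602 -0.748
endloop
endfacet
facet normal 0.661 0.583 -0.473
outer loop
vertex -1.186 -1.244 -1.44
vertex -1.754 -0.658 -1.512
vertex -1.186 -0.849 -0.953
endloop
endfacet
facet normal 0.399 -0.712 0.578
outer loop
vertex -1.186 -1.244 -1.44
vertex -1.186 -0.849 -0.953
vertex -2.826 -1.602 -0.748
endloop
endfacet
facet normal 0.813 0.255 -0.524
outer loop
vertex 2.721 -1.72 -0.464
vertex 2.243 -1.42 -1.059
vertex 2.545 -1.033 -0.402
endloop
endfacet
facet normal 0.090 -0.067 0.994
outer loop
vertex 2.721 -1.72 -0.464
vertex 2.545 -1.033 -0.402
vertex 1.097 -1.78 -0.321
endloop
endfacet
facet normal 0.813 0.255 -0.524
outer loop
vertex 2.545 -1.033 -0.402
vertex 2.243 -1.42 -1.059
vertex 2.142 -0.638 -0.835
endloop
endfacet
facet normal -0.257 0.583 0.771
outer loop
vertex 2.545 -1.033 -0.402
vertex 2.142 -0.638 -0.835
vertex 1.097 -1.78 -0.321
endloop
endfacet
facet normal 0.813 0.255 -0.524
outer loop
vertex 2.142 -0.638 -0.835
vertex 2.243 -1.42 -1.059
vertex 1.815 -0.831 -1.436
endloop
endfacet
facet normal -0.694 0.704 0.152
outer loop
vertex 2.142 -0.638 -0.835
vertex 1.815 -0.831 -1.436
vertex 1.097 -1.78 -0.321
endloop
endfacet
facet normal 0.813 0.255 -0.524
outer loop
vertex 1.815 -0.831 -1.436
vertex 2.243 -1.42 -1.059
vertex 1.81 -1.468 -1.754
endloop
endfacet
facet normal -0.893 0.206 -0.399
outer loop
vertex 1.815 -0.831 -1.436
vertex 1.81 -1.468 -1.754
vertex 1.097 -1.78 -0.321
endloop
endfacet
facet normal 0.812 0.256 -0.524
outer loop
vertex 1.81 -1.468 -1.754
vertex 2.243 -1.42 -1.059
vertex 2.132 -2.068 -1.548
endloop
endfacet
facet normal -0.703 -0.537 -0.467
outer loop
vertex 1.81 -1.468 -1.754
vertex 2.132 -2.068 -1.548
vertex 1.097 -1.78 -0.321
endloop
endfacet
facet normal 0.813 0.256 -0.523
outer loop
vertex 2.132 -2.068 -1.548
vertex 2.243 -1.42 -1.059
vertex 2.537 -2.181 -0.974
endloop
endfacet
facet normal -0.268 -0.963 -0.000
outer loop
vertex 2.132 -2.068 -1.548
vertex 2.537 -2.181 -0.974
vertex 1.097 -1.78 -0.321
endloop
endfacet
facet normal 0.813 0.255 -0.524
outer loop
vertex 2.537 -2.181 -0.974
vertex 2.243 -1.42 -1.059
vertex 2.721 -1.72 -0.464
endloop
endfacet
facet normal 0.085 -0.754 0.651
outer loop
vertex 2.537 -2.181 -0.974
vertex 2.721 -1.72 -0.464
vertex 1.097 -1.78 -0.321
endloop
endfacet

endsolid


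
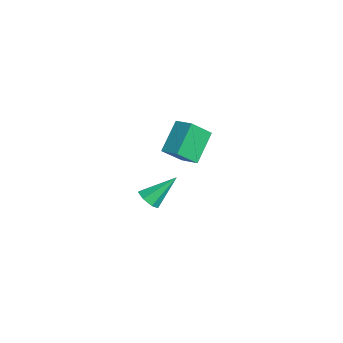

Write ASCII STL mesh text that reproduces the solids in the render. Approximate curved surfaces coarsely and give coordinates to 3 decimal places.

solid 
facet normal 0.018 -0.746 -0.666
outer loop
vertex 3.809 -3.984 1.143
vertex 3.358 -4.338 1.527
vertex 3.231 -3.888 1.02
endloop
endfacet
facet normal 0.241 0.847 -0.474
outer loop
vertex 3.809 -3.984 1.143
vertex 3.231 -3.888 1.02
vertex 3.322 -2.922 2.793
endloop
endfacet
facet normal 0.020 -0.745 -0.667
outer loop
vertex 3.231 -3.888 1.02
vertex 3.358 -4.338 1.527
vertex 2.748 -4.132 1.278
endloop
endfacet
facet normal -0.569 0.734 -0.371
outer loop
vertex 3.231 -3.888 1.02
vertex 2.748 -4.132 1.278
vertex 3.322 -2.922 2.793
endloop
endfacet
facet normal 0.019 -0.746 -0.665
outer loop
vertex 2.748 -4.132 1.278
vertex 3.358 -4.338 1.527
vertex 2.725 -4.53 1.724
endloop
endfacet
facet normal -0.955 0.243 0.168
outer loop
vertex 2.748 -4.132 1.278
vertex 2.725 -4.53 1.724
vertex 3.322 -2.922 2.793
endloop
endfacet
facet normal 0.019 -0.745 -0.666
outer loop
vertex 2.725 -4.53 1.724
vertex 3.358 -4.338 1.527
vertex 3.178 -4.785 2.022
endloop
endfacet
facet normal -0.628 -0.256 0.735
outer loop
vertex 2.725 -4.53 1.724
vertex 3.178 -4.785 2.022
vertex 3.322 -2.922 2.793
endloop
endfacet
facet normal 0.019 -0.745 -0.666
outer loop
vertex 3.178 -4.785 2.022
vertex 3.358 -4.338 1.527
vertex 3.767 -4.703 1.947
endloop
endfacet
facet normal 0.169 -0.388 0.906
outer loop
vertex 3.178 -4.785 2.022
vertex 3.767 -4.703 1.947
vertex 3.322 -2.922 2.793
endloop
endfacet
facet normal 0.018 -0.746 -0.666
outer loop
vertex 3.767 -4.703 1.947
vertex 3.358 -4.338 1.527
vertex 4.047 -4.347 1.556
endloop
endfacet
facet normal 0.834 -0.053 0.549
outer loop
vertex 3.767 -4.703 1.947
vertex 4.047 -4.347 1.556
vertex 3.322 -2.922 2.793
endloop
endfacet
facet normal 0.018 -0.746 -0.666
outer loop
vertex 4.047 -4.347 1.556
vertex 3.358 -4.338 1.527
vertex 3.809 -3.984 1.143
endloop
endfacet
facet normal 0.866 0.496 -0.063
outer loop
vertex 4.047 -4.347 1.556
vertex 3.809 -3.984 1.143
vertex 3.322 -2.922 2.793
endloop
endfacet
facet normal -0.833 -0.471 -0.291
outer loop
vertex -3.997 -0.861 1.534
vertex -4.257 0.292 0.412
vertex -2.906 -1.947 0.165
endloop
endfacet
facet normal 0.159 -0.708 0.688
outer loop
vertex -1.923 -1.392 0.508
vertex -3.997 -0.861 1.534
vertex -2.906 -1.947 0.165
endloop
endfacet
facet normal -0.833 -0.471 -0.291
outer loop
vertex -2.906 -1.947 0.165
vertex -4.257 0.292 0.412
vertex -3.166 -0.794 -0.957
endloop
endfacet
facet normal 0.530 -0.527 -0.665
outer loop
vertex -3.166 -0.794 -0.957
vertex -1.923 -1.392 0.508
vertex -2.906 -1.947 0.165
endloop
endfacet
facet normal -0.530 0.527 0.665
outer loop
vertex -3.997 -0.861 1.534
vertex -3.274 0.847 0.755
vertex -4.257 0.292 0.412
endloop
endfacet
facet normal 0.159 -0.708 0.688
outer loop
vertex -3.014 -0.306 1.877
vertex -3.997 -0.861 1.534
vertex -1.923 -1.392 0.508
endloop
endfacet
facet normal -0.530 0.527 0.665
outer loop
vertex -3.014 -0.306 1.877
vertex -3.274 0.847 0.755
vertex -3.997 -0.861 1.534
endloop
endfacet
facet normal -0.159 0.708 -0.688
outer loop
vertex -4.257 0.292 0.412
vertex -3.274 0.847 0.755
vertex -3.166 -0.794 -0.957
endloop
endfacet
facet normal 0.530 -0.527 -0.665
outer loop
vertex -2.183 -0.239 -0.614
vertex -1.923 -1.392 0.508
vertex -3.166 -0.794 -0.957
endloop
endfacet
facet normal -0.159 0.708 -0.688
outer loop
vertex -3.166 -0.794 -0.957
vertex -3.274 0.847 0.755
vertex -2.183 -0.239 -0.614
endloop
endfacet
facet normal 0.833 0.471 0.291
outer loop
vertex -2.183 -0.239 -0.614
vertex -3.014 -0.306 1.877
vertex -1.923 -1.392 0.508
endloop
endfacet
facet normal 0.833 0.471 0.291
outer loop
vertex -3.274 0.847 0.755
vertex -3.014 -0.306 1.877
vertex -2.183 -0.239 -0.614
endloop
endfacet

endsolid


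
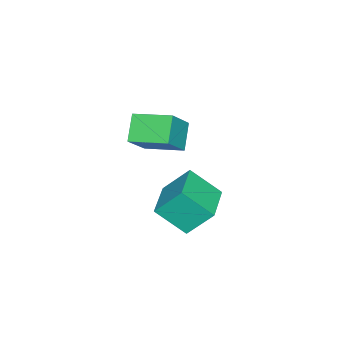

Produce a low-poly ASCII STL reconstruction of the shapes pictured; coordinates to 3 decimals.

solid 
facet normal -0.719 -0.209 0.663
outer loop
vertex -1.53 -2.328 -2.809
vertex -1.747 -0.241 -2.386
vertex -2.994 -2.168 -4.348
endloop
endfacet
facet normal 0.101 -0.975 -0.198
outer loop
vertex -1.793 -1.819 -5.454
vertex -1.53 -2.328 -2.809
vertex -2.994 -2.168 -4.348
endloop
endfacet
facet normal -0.719 -0.209 0.663
outer loop
vertex -2.994 -2.168 -4.348
vertex -1.747 -0.241 -2.386
vertex -3.211 -0.082 -3.925
endloop
endfacet
facet normal -0.687 0.075 -0.723
outer loop
vertex -3.211 -0.082 -3.925
vertex -1.793 -1.819 -5.454
vertex -2.994 -2.168 -4.348
endloop
endfacet
facet normal 0.687 -0.075 0.723
outer loop
vertex -1.53 -2.328 -2.809
vertex -0.546 0.108 -3.492
vertex -1.747 -0.241 -2.386
endloop
endfacet
facet normal 0.102 -0.975 -0.198
outer loop
vertex -0.329 -1.978 -3.915
vertex -1.53 -2.328 -2.809
vertex -1.793 -1.819 -5.454
endloop
endfacet
facet normal 0.687 -0.075 0.723
outer loop
vertex -0.329 -1.978 -3.915
vertex -0.546 0.108 -3.492
vertex -1.53 -2.328 -2.809
endloop
endfacet
facet normal -0.102 0.975 0.197
outer loop
vertex -1.747 -0.241 -2.386
vertex -0.546 0.108 -3.492
vertex -3.211 -0.082 -3.925
endloop
endfacet
facet normal -0.687 0.075 -0.723
outer loop
vertex -2.01 0.268 -5.031
vertex -1.793 -1.819 -5.454
vertex -3.211 -0.082 -3.925
endloop
endfacet
facet normal -0.102 0.975 0.198
outer loop
vertex -3.211 -0.082 -3.925
vertex -0.546 0.108 -3.492
vertex -2.01 0.268 -5.031
endloop
endfacet
facet normal 0.719 0.209 -0.663
outer loop
vertex -2.01 0.268 -5.031
vertex -0.329 -1.978 -3.915
vertex -1.793 -1.819 -5.454
endloop
endfacet
facet normal 0.719 0.209 -0.662
outer loop
vertex -0.546 0.108 -3.492
vertex -0.329 -1.978 -3.915
vertex -2.01 0.268 -5.031
endloop
endfacet
facet normal -0.963 -0.264 -0.061
outer loop
vertex 2.661 1.406 -3.931
vertex 2.244 2.589 -2.477
vertex 2.336 2.89 -5.232
endloop
endfacet
facet normal 0.217 -0.616 -0.757
outer loop
vertex 4.376 3.451 -5.103
vertex 2.661 1.406 -3.931
vertex 2.336 2.89 -5.232
endloop
endfacet
facet normal -0.963 -0.264 -0.061
outer loop
vertex 2.336 2.89 -5.232
vertex 2.244 2.589 -2.477
vertex 1.919 4.073 -3.778
endloop
endfacet
facet normal -0.163 0.742 -0.650
outer loop
vertex 1.919 4.073 -3.778
vertex 4.376 3.451 -5.103
vertex 2.336 2.89 -5.232
endloop
endfacet
facet normal 0.163 -0.742 0.650
outer loop
vertex 2.661 1.406 -3.931
vertex 4.284 3.15 -2.348
vertex 2.244 2.589 -2.477
endloop
endfacet
facet normal 0.217 -0.616 -0.757
outer loop
vertex 4.701 1.967 -3.802
vertex 2.661 1.406 -3.931
vertex 4.376 3.451 -5.103
endloop
endfacet
facet normal 0.163 -0.742 0.650
outer loop
vertex 4.701 1.967 -3.802
vertex 4.284 3.15 -2.348
vertex 2.661 1.406 -3.931
endloop
endfacet
facet normal -0.217 0.616 0.757
outer loop
vertex 2.244 2.589 -2.477
vertex 4.284 3.15 -2.348
vertex 1.919 4.073 -3.778
endloop
endfacet
facet normal -0.163 0.742 -0.650
outer loop
vertex 3.959 4.634 -3.649
vertex 4.376 3.451 -5.103
vertex 1.919 4.073 -3.778
endloop
endfacet
facet normal -0.217 0.616 0.757
outer loop
vertex 1.919 4.073 -3.778
vertex 4.284 3.15 -2.348
vertex 3.959 4.634 -3.649
endloop
endfacet
facet normal 0.963 0.264 0.061
outer loop
vertex 3.959 4.634 -3.649
vertex 4.701 1.967 -3.802
vertex 4.376 3.451 -5.103
endloop
endfacet
facet normal 0.963 0.264 0.061
outer loop
vertex 4.284 3.15 -2.348
vertex 4.701 1.967 -3.802
vertex 3.959 4.634 -3.649
endloop
endfacet

endsolid


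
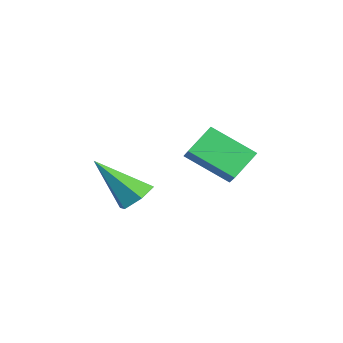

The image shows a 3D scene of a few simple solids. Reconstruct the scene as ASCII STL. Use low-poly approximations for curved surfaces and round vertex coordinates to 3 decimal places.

solid 
facet normal 0.319 0.605 -0.729
outer loop
vertex 3.542 0.076 0.552
vertex 2.899 0.084 0.277
vertex 3.081 0.563 0.754
endloop
endfacet
facet normal 0.554 0.188 0.811
outer loop
vertex 3.542 0.076 0.552
vertex 3.081 0.563 0.754
vertex 2.281 -1.084 1.683
endloop
endfacet
facet normal 0.320 0.605 -0.729
outer loop
vertex 3.081 0.563 0.754
vertex 2.899 0.084 0.277
vertex 2.437 0.571 0.478
endloop
endfacet
facet normal -0.315 0.578 0.753
outer loop
vertex 3.081 0.563 0.754
vertex 2.437 0.571 0.478
vertex 2.281 -1.084 1.683
endloop
endfacet
facet normal 0.320 0.605 -0.729
outer loop
vertex 2.437 0.571 0.478
vertex 2.899 0.084 0.277
vertex 2.255 0.092 0.001
endloop
endfacet
facet normal -0.965 0.207 0.160
outer loop
vertex 2.437 0.571 0.478
vertex 2.255 0.092 0.001
vertex 2.281 -1.084 1.683
endloop
endfacet
facet normal 0.320 0.606 -0.728
outer loop
vertex 2.255 0.092 0.001
vertex 2.899 0.084 0.277
vertex 2.717 -0.394 -0.201
endloop
endfacet
facet normal -0.745 -0.552 -0.375
outer loop
vertex 2.255 0.092 0.001
vertex 2.717 -0.394 -0.201
vertex 2.281 -1.084 1.683
endloop
endfacet
facet normal 0.320 0.606 -0.728
outer loop
vertex 2.717 -0.394 -0.201
vertex 2.899 0.084 0.277
vertex 3.36 -0.402 0.075
endloop
endfacet
facet normal 0.124 -0.941 -0.316
outer loop
vertex 2.717 -0.394 -0.201
vertex 3.36 -0.402 0.075
vertex 2.281 -1.084 1.683
endloop
endfacet
facet normal 0.319 0.606 -0.729
outer loop
vertex 3.36 -0.402 0.075
vertex 2.899 0.084 0.277
vertex 3.542 0.076 0.552
endloop
endfacet
facet normal 0.773 -0.571 0.277
outer loop
vertex 3.36 -0.402 0.075
vertex 3.542 0.076 0.552
vertex 2.281 -1.084 1.683
endloop
endfacet
facet normal -0.461 -0.712 0.530
outer loop
vertex 2.196 1.866 1.7
vertex 1.685 2.728 2.413
vertex 1.53 1.906 1.175
endloop
endfacet
facet normal 0.415 -0.701 -0.580
outer loop
vertex 2.335 3.152 0.247
vertex 2.196 1.866 1.7
vertex 1.53 1.906 1.175
endloop
endfacet
facet normal -0.460 -0.712 0.530
outer loop
vertex 1.53 1.906 1.175
vertex 1.685 2.728 2.413
vertex 1.018 2.768 1.888
endloop
endfacet
facet normal -0.784 0.046 -0.619
outer loop
vertex 1.018 2.768 1.888
vertex 2.335 3.152 0.247
vertex 1.53 1.906 1.175
endloop
endfacet
facet normal 0.785 -0.046 0.618
outer loop
vertex 2.196 1.866 1.7
vertex 2.49 3.974 1.485
vertex 1.685 2.728 2.413
endloop
endfacet
facet normal 0.415 -0.701 -0.580
outer loop
vertex 3.002 3.112 0.772
vertex 2.196 1.866 1.7
vertex 2.335 3.152 0.247
endloop
endfacet
facet normal 0.784 -0.046 0.619
outer loop
vertex 3.002 3.112 0.772
vertex 2.49 3.974 1.485
vertex 2.196 1.866 1.7
endloop
endfacet
facet normal -0.415 0.701 0.581
outer loop
vertex 1.685 2.728 2.413
vertex 2.49 3.974 1.485
vertex 1.018 2.768 1.888
endloop
endfacet
facet normal -0.784 0.047 -0.619
outer loop
vertex 1.824 4.014 0.96
vertex 2.335 3.152 0.247
vertex 1.018 2.768 1.888
endloop
endfacet
facet normal -0.415 0.701 0.580
outer loop
vertex 1.018 2.768 1.888
vertex 2.49 3.974 1.485
vertex 1.824 4.014 0.96
endloop
endfacet
facet normal 0.460 0.712 -0.531
outer loop
vertex 1.824 4.014 0.96
vertex 3.002 3.112 0.772
vertex 2.335 3.152 0.247
endloop
endfacet
facet normal 0.461 0.712 -0.530
outer loop
vertex 2.49 3.974 1.485
vertex 3.002 3.112 0.772
vertex 1.824 4.014 0.96
endloop
endfacet

endsolid


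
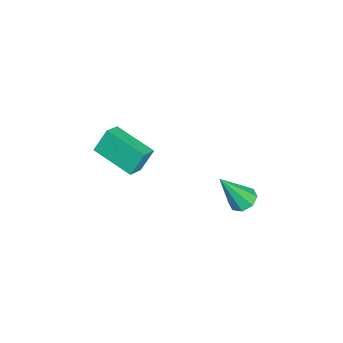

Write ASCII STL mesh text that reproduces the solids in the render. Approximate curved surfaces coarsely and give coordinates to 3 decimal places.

solid 
facet normal -0.861 0.314 -0.401
outer loop
vertex -0.559 -2.939 -1.564
vertex 0.307 -1.253 -2.103
vertex -0.247 -3.437 -2.622
endloop
endfacet
facet normal -0.440 -0.856 0.273
outer loop
vertex 0.493 -3.707 -2.277
vertex -0.559 -2.939 -1.564
vertex -0.247 -3.437 -2.622
endloop
endfacet
facet normal -0.861 0.314 -0.401
outer loop
vertex -0.247 -3.437 -2.622
vertex 0.307 -1.253 -2.103
vertex 0.619 -1.751 -3.161
endloop
endfacet
facet normal 0.257 -0.412 -0.874
outer loop
vertex 0.619 -1.751 -3.161
vertex 0.493 -3.707 -2.277
vertex -0.247 -3.437 -2.622
endloop
endfacet
facet normal -0.257 0.412 0.874
outer loop
vertex -0.559 -2.939 -1.564
vertex 1.047 -1.523 -1.758
vertex 0.307 -1.253 -2.103
endloop
endfacet
facet normal -0.440 -0.856 0.273
outer loop
vertex 0.181 -3.209 -1.219
vertex -0.559 -2.939 -1.564
vertex 0.493 -3.707 -2.277
endloop
endfacet
facet normal -0.257 0.412 0.874
outer loop
vertex 0.181 -3.209 -1.219
vertex 1.047 -1.523 -1.758
vertex -0.559 -2.939 -1.564
endloop
endfacet
facet normal 0.440 0.856 -0.273
outer loop
vertex 0.307 -1.253 -2.103
vertex 1.047 -1.523 -1.758
vertex 0.619 -1.751 -3.161
endloop
endfacet
facet normal 0.257 -0.412 -0.874
outer loop
vertex 1.359 -2.021 -2.816
vertex 0.493 -3.707 -2.277
vertex 0.619 -1.751 -3.161
endloop
endfacet
facet normal 0.440 0.856 -0.273
outer loop
vertex 0.619 -1.751 -3.161
vertex 1.047 -1.523 -1.758
vertex 1.359 -2.021 -2.816
endloop
endfacet
facet normal 0.861 -0.314 0.401
outer loop
vertex 1.359 -2.021 -2.816
vertex 0.181 -3.209 -1.219
vertex 0.493 -3.707 -2.277
endloop
endfacet
facet normal 0.861 -0.314 0.401
outer loop
vertex 1.047 -1.523 -1.758
vertex 0.181 -3.209 -1.219
vertex 1.359 -2.021 -2.816
endloop
endfacet
facet normal -0.244 0.457 -0.856
outer loop
vertex 1.323 2.954 -4.054
vertex 0.869 2.49 -4.172
vertex 0.871 3.072 -3.862
endloop
endfacet
facet normal 0.429 0.685 0.589
outer loop
vertex 1.323 2.954 -4.054
vertex 0.871 3.072 -3.862
vertex 1.351 1.59 -2.488
endloop
endfacet
facet normal -0.245 0.456 -0.855
outer loop
vertex 0.871 3.072 -3.862
vertex 0.869 2.49 -4.172
vertex 0.418 2.849 -3.851
endloop
endfacet
facet normal -0.279 0.603 0.748
outer loop
vertex 0.871 3.072 -3.862
vertex 0.418 2.849 -3.851
vertex 1.351 1.59 -2.488
endloop
endfacet
facet normal -0.245 0.457 -0.855
outer loop
vertex 0.418 2.849 -3.851
vertex 0.869 2.49 -4.172
vertex 0.229 2.415 -4.029
endloop
endfacet
facet normal -0.782 0.088 0.617
outer loop
vertex 0.418 2.849 -3.851
vertex 0.229 2.415 -4.029
vertex 1.351 1.59 -2.488
endloop
endfacet
facet normal -0.245 0.458 -0.855
outer loop
vertex 0.229 2.415 -4.029
vertex 0.869 2.49 -4.172
vertex 0.415 2.025 -4.291
endloop
endfacet
facet normal -0.784 -0.557 0.273
outer loop
vertex 0.229 2.415 -4.029
vertex 0.415 2.025 -4.291
vertex 1.351 1.59 -2.488
endloop
endfacet
facet normal -0.244 0.457 -0.855
outer loop
vertex 0.415 2.025 -4.291
vertex 0.869 2.49 -4.172
vertex 0.867 1.907 -4.483
endloop
endfacet
facet normal -0.284 -0.955 -0.083
outer loop
vertex 0.415 2.025 -4.291
vertex 0.867 1.907 -4.483
vertex 1.351 1.59 -2.488
endloop
endfacet
facet normal -0.245 0.457 -0.855
outer loop
vertex 0.867 1.907 -4.483
vertex 0.869 2.49 -4.172
vertex 1.32 2.131 -4.493
endloop
endfacet
facet normal 0.426 -0.872 -0.242
outer loop
vertex 0.867 1.907 -4.483
vertex 1.32 2.131 -4.493
vertex 1.351 1.59 -2.488
endloop
endfacet
facet normal -0.245 0.457 -0.855
outer loop
vertex 1.32 2.131 -4.493
vertex 0.869 2.49 -4.172
vertex 1.509 2.564 -4.316
endloop
endfacet
facet normal 0.927 -0.359 -0.111
outer loop
vertex 1.32 2.131 -4.493
vertex 1.509 2.564 -4.316
vertex 1.351 1.59 -2.488
endloop
endfacet
facet normal -0.245 0.457 -0.855
outer loop
vertex 1.509 2.564 -4.316
vertex 0.869 2.49 -4.172
vertex 1.323 2.954 -4.054
endloop
endfacet
facet normal 0.929 0.287 0.233
outer loop
vertex 1.509 2.564 -4.316
vertex 1.323 2.954 -4.054
vertex 1.351 1.59 -2.488
endloop
endfacet

endsolid


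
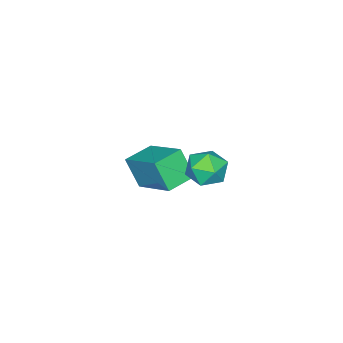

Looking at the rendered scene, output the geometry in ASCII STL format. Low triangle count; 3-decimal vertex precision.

solid 
facet normal -0.030 0.656 0.754
outer loop
vertex 1.945 1.241 0.813
vertex 2.368 0.692 1.308
vertex 2.797 1.255 0.835
endloop
endfacet
facet normal -0.020 0.992 0.124
outer loop
vertex 1.945 1.241 0.813
vertex 2.797 1.255 0.835
vertex 2.389 1.34 0.092
endloop
endfacet
facet normal -0.584 0.771 -0.254
outer loop
vertex 1.945 1.241 0.813
vertex 2.389 1.34 0.092
vertex 1.708 0.829 0.106
endloop
endfacet
facet normal -0.944 0.298 0.143
outer loop
vertex 1.945 1.241 0.813
vertex 1.708 0.829 0.106
vertex 1.695 0.428 0.857
endloop
endfacet
facet normal -0.602 0.227 0.766
outer loop
vertex 1.945 1.241 0.813
vertex 1.695 0.428 0.857
vertex 2.368 0.692 1.308
endloop
endfacet
facet normal 0.571 0.790 -0.223
outer loop
vertex 2.389 1.34 0.092
vertex 2.797 1.255 0.835
vertex 3.085 0.852 0.143
endloop
endfacet
facet normal 0.553 0.247 0.796
outer loop
vertex 2.797 1.255 0.835
vertex 2.368 0.692 1.308
vertex 3.072 0.451 0.894
endloop
endfacet
facet normal -0.372 -0.445 0.815
outer loop
vertex 2.368 0.692 1.308
vertex 1.695 0.428 0.857
vertex 2.391 -0.06 0.908
endloop
endfacet
facet normal -0.924 -0.330 -0.192
outer loop
vertex 1.695 0.428 0.857
vertex 1.708 0.829 0.106
vertex 1.983 0.025 0.165
endloop
endfacet
facet normal -0.342 0.433 -0.834
outer loop
vertex 1.708 0.829 0.106
vertex 2.389 1.34 0.092
vertex 2.412 0.588 -0.308
endloop
endfacet
facet normal 0.944 -0.298 -0.143
outer loop
vertex 2.835 0.039 0.187
vertex 3.085 0.852 0.143
vertex 3.072 0.451 0.894
endloop
endfacet
facet normal 0.584 -0.771 0.254
outer loop
vertex 2.835 0.039 0.187
vertex 3.072 0.451 0.894
vertex 2.391 -0.06 0.908
endloop
endfacet
facet normal 0.020 -0.992 -0.124
outer loop
vertex 2.835 0.039 0.187
vertex 2.391 -0.06 0.908
vertex 1.983 0.025 0.165
endloop
endfacet
facet normal 0.030 -0.656 -0.754
outer loop
vertex 2.835 0.039 0.187
vertex 1.983 0.025 0.165
vertex 2.412 0.588 -0.308
endloop
endfacet
facet normal 0.602 -0.227 -0.766
outer loop
vertex 2.835 0.039 0.187
vertex 2.412 0.588 -0.308
vertex 3.085 0.852 0.143
endloop
endfacet
facet normal 0.924 0.330 0.192
outer loop
vertex 3.072 0.451 0.894
vertex 3.085 0.852 0.143
vertex 2.797 1.255 0.835
endloop
endfacet
facet normal 0.342 -0.433 0.834
outer loop
vertex 2.391 -0.06 0.908
vertex 3.072 0.451 0.894
vertex 2.368 0.692 1.308
endloop
endfacet
facet normal -0.571 -0.790 0.223
outer loop
vertex 1.983 0.025 0.165
vertex 2.391 -0.06 0.908
vertex 1.695 0.428 0.857
endloop
endfacet
facet normal -0.553 -0.247 -0.796
outer loop
vertex 2.412 0.588 -0.308
vertex 1.983 0.025 0.165
vertex 1.708 0.829 0.106
endloop
endfacet
facet normal 0.372 0.445 -0.815
outer loop
vertex 3.085 0.852 0.143
vertex 2.412 0.588 -0.308
vertex 2.389 1.34 0.092
endloop
endfacet
facet normal -0.963 0.254 0.090
outer loop
vertex -1.549 -4.475 -3.434
vertex -0.989 -2.71 -2.421
vertex -1.482 -3.779 -4.682
endloop
endfacet
facet normal -0.266 -0.836 -0.480
outer loop
vertex -0.231 -4.11 -4.799
vertex -1.549 -4.475 -3.434
vertex -1.482 -3.779 -4.682
endloop
endfacet
facet normal -0.963 0.254 0.090
outer loop
vertex -1.482 -3.779 -4.682
vertex -0.989 -2.71 -2.421
vertex -0.922 -2.015 -3.669
endloop
endfacet
facet normal 0.047 0.486 -0.873
outer loop
vertex -0.922 -2.015 -3.669
vertex -0.231 -4.11 -4.799
vertex -1.482 -3.779 -4.682
endloop
endfacet
facet normal -0.047 -0.486 0.873
outer loop
vertex -1.549 -4.475 -3.434
vertex 0.262 -3.041 -2.538
vertex -0.989 -2.71 -2.421
endloop
endfacet
facet normal -0.265 -0.836 -0.480
outer loop
vertex -0.298 -4.805 -3.551
vertex -1.549 -4.475 -3.434
vertex -0.231 -4.11 -4.799
endloop
endfacet
facet normal -0.047 -0.486 0.873
outer loop
vertex -0.298 -4.805 -3.551
vertex 0.262 -3.041 -2.538
vertex -1.549 -4.475 -3.434
endloop
endfacet
facet normal 0.266 0.836 0.480
outer loop
vertex -0.989 -2.71 -2.421
vertex 0.262 -3.041 -2.538
vertex -0.922 -2.015 -3.669
endloop
endfacet
facet normal 0.047 0.486 -0.873
outer loop
vertex 0.329 -2.345 -3.786
vertex -0.231 -4.11 -4.799
vertex -0.922 -2.015 -3.669
endloop
endfacet
facet normal 0.265 0.836 0.480
outer loop
vertex -0.922 -2.015 -3.669
vertex 0.262 -3.041 -2.538
vertex 0.329 -2.345 -3.786
endloop
endfacet
facet normal 0.963 -0.254 -0.090
outer loop
vertex 0.329 -2.345 -3.786
vertex -0.298 -4.805 -3.551
vertex -0.231 -4.11 -4.799
endloop
endfacet
facet normal 0.963 -0.254 -0.090
outer loop
vertex 0.262 -3.041 -2.538
vertex -0.298 -4.805 -3.551
vertex 0.329 -2.345 -3.786
endloop
endfacet

endsolid


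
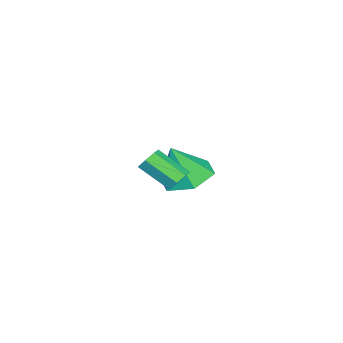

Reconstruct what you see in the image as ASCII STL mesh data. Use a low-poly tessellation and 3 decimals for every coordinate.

solid 
facet normal -0.334 0.237 -0.912
outer loop
vertex -0.928 1.198 0.399
vertex -1.752 0.563 0.536
vertex -1.814 1.572 0.821
endloop
endfacet
facet normal 0.530 0.674 0.515
outer loop
vertex -0.928 1.198 0.399
vertex -1.814 1.572 0.821
vertex -1.208 0.177 2.024
endloop
endfacet
facet normal -0.334 0.237 -0.912
outer loop
vertex -1.814 1.572 0.821
vertex -1.752 0.563 0.536
vertex -2.639 0.936 0.958
endloop
endfacet
facet normal -0.293 0.548 0.783
outer loop
vertex -1.814 1.572 0.821
vertex -2.639 0.936 0.958
vertex -1.208 0.177 2.024
endloop
endfacet
facet normal -0.335 0.236 -0.912
outer loop
vertex -2.639 0.936 0.958
vertex -1.752 0.563 0.536
vertex -2.577 -0.073 0.674
endloop
endfacet
facet normal -0.659 -0.241 0.713
outer loop
vertex -2.639 0.936 0.958
vertex -2.577 -0.073 0.674
vertex -1.208 0.177 2.024
endloop
endfacet
facet normal -0.335 0.236 -0.912
outer loop
vertex -2.577 -0.073 0.674
vertex -1.752 0.563 0.536
vertex -1.69 -0.446 0.252
endloop
endfacet
facet normal -0.203 -0.905 0.373
outer loop
vertex -2.577 -0.073 0.674
vertex -1.69 -0.446 0.252
vertex -1.208 0.177 2.024
endloop
endfacet
facet normal -0.334 0.236 -0.912
outer loop
vertex -1.69 -0.446 0.252
vertex -1.752 0.563 0.536
vertex -0.866 0.19 0.115
endloop
endfacet
facet normal 0.619 -0.779 0.106
outer loop
vertex -1.69 -0.446 0.252
vertex -0.866 0.19 0.115
vertex -1.208 0.177 2.024
endloop
endfacet
facet normal -0.334 0.237 -0.912
outer loop
vertex -0.866 0.19 0.115
vertex -1.752 0.563 0.536
vertex -0.928 1.198 0.399
endloop
endfacet
facet normal 0.984 0.011 0.176
outer loop
vertex -0.866 0.19 0.115
vertex -0.928 1.198 0.399
vertex -1.208 0.177 2.024
endloop
endfacet
facet normal -0.043 0.796 -0.603
outer loop
vertex 2.87 2.312 2.527
vertex 2.411 2.178 2.383
vertex 2.544 2.473 2.763
endloop
endfacet
facet normal 0.658 0.478 0.583
outer loop
vertex 2.87 2.312 2.527
vertex 2.544 2.473 2.763
vertex 2.929 1.237 3.342
endloop
endfacet
facet normal 0.657 0.478 0.584
outer loop
vertex 2.929 1.237 3.342
vertex 2.544 2.473 2.763
vertex 2.602 1.398 3.578
endloop
endfacet
facet normal 0.043 -0.796 0.603
outer loop
vertex 2.929 1.237 3.342
vertex 2.602 1.398 3.578
vertex 2.469 1.102 3.197
endloop
endfacet
facet normal -0.043 0.796 -0.603
outer loop
vertex 2.544 2.473 2.763
vertex 2.411 2.178 2.383
vertex 2.117 2.412 2.713
endloop
endfacet
facet normal -0.176 0.589 0.789
outer loop
vertex 2.544 2.473 2.763
vertex 2.117 2.412 2.713
vertex 2.602 1.398 3.578
endloop
endfacet
facet normal -0.179 0.588 0.789
outer loop
vertex 2.602 1.398 3.578
vertex 2.117 2.412 2.713
vertex 2.176 1.337 3.527
endloop
endfacet
facet normal 0.042 -0.796 0.604
outer loop
vertex 2.602 1.398 3.578
vertex 2.176 1.337 3.527
vertex 2.469 1.102 3.197
endloop
endfacet
facet normal -0.044 0.796 -0.604
outer loop
vertex 2.117 2.412 2.713
vertex 2.411 2.178 2.383
vertex 1.912 2.174 2.414
endloop
endfacet
facet normal -0.880 0.255 0.400
outer loop
vertex 2.117 2.412 2.713
vertex 1.912 2.174 2.414
vertex 2.176 1.337 3.527
endloop
endfacet
facet normal -0.879 0.257 0.401
outer loop
vertex 2.176 1.337 3.527
vertex 1.912 2.174 2.414
vertex 1.97 1.099 3.228
endloop
endfacet
facet normal 0.042 -0.796 0.604
outer loop
vertex 2.176 1.337 3.527
vertex 1.97 1.099 3.228
vertex 2.469 1.102 3.197
endloop
endfacet
facet normal -0.044 0.797 -0.603
outer loop
vertex 1.912 2.174 2.414
vertex 2.411 2.178 2.383
vertex 2.082 1.939 2.091
endloop
endfacet
facet normal -0.919 -0.268 -0.289
outer loop
vertex 1.912 2.174 2.414
vertex 2.082 1.939 2.091
vertex 1.97 1.099 3.228
endloop
endfacet
facet normal -0.918 -0.270 -0.290
outer loop
vertex 1.97 1.099 3.228
vertex 2.082 1.939 2.091
vertex 2.141 0.864 2.906
endloop
endfacet
facet normal 0.042 -0.796 0.604
outer loop
vertex 1.97 1.099 3.228
vertex 2.141 0.864 2.906
vertex 2.469 1.102 3.197
endloop
endfacet
facet normal -0.042 0.796 -0.604
outer loop
vertex 2.082 1.939 2.091
vertex 2.411 2.178 2.383
vertex 2.5 1.883 1.988
endloop
endfacet
facet normal -0.267 -0.592 -0.761
outer loop
vertex 2.082 1.939 2.091
vertex 2.5 1.883 1.988
vertex 2.141 0.864 2.906
endloop
endfacet
facet normal -0.267 -0.592 -0.761
outer loop
vertex 2.141 0.864 2.906
vertex 2.5 1.883 1.988
vertex 2.559 0.808 2.803
endloop
endfacet
facet normal 0.042 -0.796 0.604
outer loop
vertex 2.141 0.864 2.906
vertex 2.559 0.808 2.803
vertex 2.469 1.102 3.197
endloop
endfacet
facet normal -0.045 0.796 -0.604
outer loop
vertex 2.5 1.883 1.988
vertex 2.411 2.178 2.383
vertex 2.85 2.05 2.182
endloop
endfacet
facet normal 0.589 -0.468 -0.659
outer loop
vertex 2.5 1.883 1.988
vertex 2.85 2.05 2.182
vertex 2.559 0.808 2.803
endloop
endfacet
facet normal 0.589 -0.468 -0.659
outer loop
vertex 2.559 0.808 2.803
vertex 2.85 2.05 2.182
vertex 2.909 0.975 2.997
endloop
endfacet
facet normal 0.045 -0.796 0.604
outer loop
vertex 2.559 0.808 2.803
vertex 2.909 0.975 2.997
vertex 2.469 1.102 3.197
endloop
endfacet
facet normal -0.044 0.797 -0.603
outer loop
vertex 2.85 2.05 2.182
vertex 2.411 2.178 2.383
vertex 2.87 2.312 2.527
endloop
endfacet
facet normal 0.998 0.007 -0.063
outer loop
vertex 2.85 2.05 2.182
vertex 2.87 2.312 2.527
vertex 2.909 0.975 2.997
endloop
endfacet
facet normal 0.998 0.007 -0.063
outer loop
vertex 2.909 0.975 2.997
vertex 2.87 2.312 2.527
vertex 2.929 1.237 3.342
endloop
endfacet
facet normal 0.044 -0.797 0.603
outer loop
vertex 2.909 0.975 2.997
vertex 2.929 1.237 3.342
vertex 2.469 1.102 3.197
endloop
endfacet

endsolid
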